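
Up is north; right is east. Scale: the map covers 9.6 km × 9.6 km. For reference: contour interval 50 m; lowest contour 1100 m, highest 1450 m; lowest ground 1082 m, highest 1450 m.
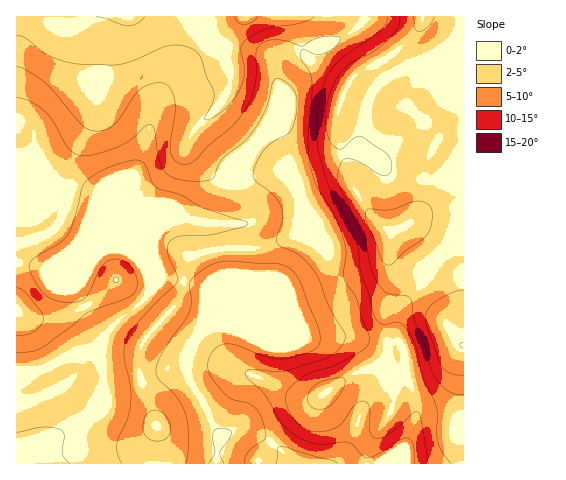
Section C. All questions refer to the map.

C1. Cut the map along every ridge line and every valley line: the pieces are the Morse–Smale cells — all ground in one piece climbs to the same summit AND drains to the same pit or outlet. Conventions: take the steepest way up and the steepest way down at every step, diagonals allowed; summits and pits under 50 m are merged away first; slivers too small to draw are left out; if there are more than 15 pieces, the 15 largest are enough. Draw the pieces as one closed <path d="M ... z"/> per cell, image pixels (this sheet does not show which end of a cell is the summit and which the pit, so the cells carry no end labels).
<path d="M364 16l-347 0-1 171 54 1 25 6 23 51 5 5 10 5 13 17 2-20 7-16 5-6 22-12 22 4 4-1 5-7 13-40 3-2 13 4 3-9 14-23 16-36 3-17 0-7-4-14 1-8 6-6 10-5 11-3 20-2 24-10 18-15z"/><path d="M428 60l-14 3-26 14-12 8-10 19-6 37-14 13-33 10-14 1-7-4-14-32-11 6-15 18-11 25 8 25 0 17-4 4-38-2 4 8 2 18 2 1 42-1 44-14 20 12 13 2 15-2 35-15 7 0-2 33 4 12 0 9-7 24 0 21 2 13 11 0-1-25 4-12 18-20 9-22 25-23 10-4 0-175z"/><path d="M224 328l-10 0-15 8-8 13-3 15 3 19 12 17 15 32-1 32 150-1 0-9 4-12 19-29 4-13-2-18-5-10-7-7 7-11-1-11-18-1-15-5-37 2-9-1-14-6-50 0z"/><path d="M391 231l-7 0-35 15-15 2-13-2-20-12-4 0-33 13-49 2 5 27-17 40-5 19 16-7 10 0 19 4 50 0 14 6 9 1 37-2 15 5 18 1 0-34 7-24 0-9-4-12z"/><path d="M463 16l-98 0-1 5-7 7-21 12-18 8-20 1-17 7-7 8 1 12 3 8-3 24-15 33 18-12 14 32 7 4 19-2 30-11 12-11 7-40 14-20 40-21 43 1z"/><path d="M463 238l-4 0-5 3-25 23-9 22-14 15-7 12-1 24 2 5-13 1 0 11-7 10 7 8 6 13 0 21-3 7-19 29-4 12 1 10 96-1z"/><path d="M70 188l-54 0 1 183 22 0 35-18 18-5 6 0 3 4 1-3 2-14-19-27-9-21 25-34 7-4 13 0-7-10-16-42-6-4z"/><path d="M171 278l-9 0-28 31-15 10-14 17-4 14 3 34-10 22-14 17-47 26-5 6-3 9 128-1 3-39-14-39-4-30 3-9 6-10 29-31 3-7 5-15z"/><path d="M187 282l-4 2-7 21-34 38-4 12 4 30 14 39-3 27 0 13 64-1 2-17-1-14-15-32-12-17-3-14 1-13 13-31 3-37z"/><path d="M188 218l-9 1-21 12-11 25-1 16-13-17-8-5-10-2-14 5-23 30-2 7 28 48 8-11 22-18 28-31 21 4 5-19 4-8 22-5-5-26z"/><path d="M98 348l-24 5-35 18-23 0 1 93 7 0 4-9 10-10 42-22 14-17 10-22-2-26z"/><path d="M214 250l-22 5-8 23 1 4 20 6-2 28 17-40z"/>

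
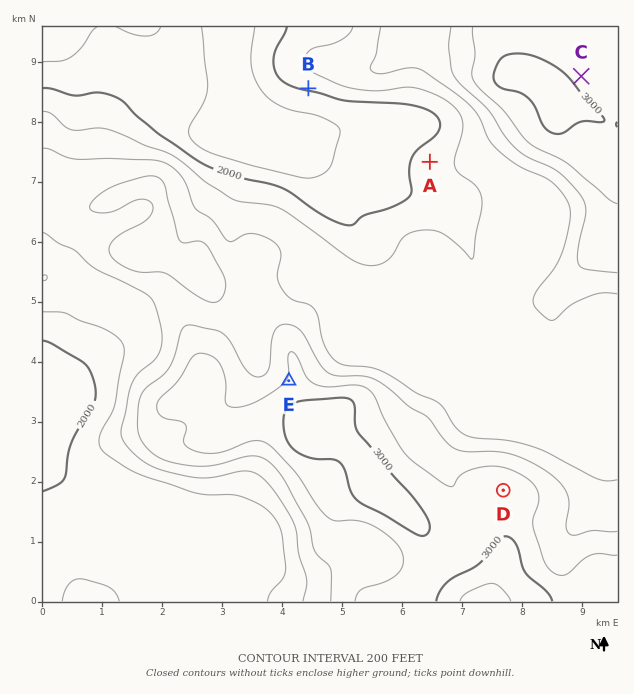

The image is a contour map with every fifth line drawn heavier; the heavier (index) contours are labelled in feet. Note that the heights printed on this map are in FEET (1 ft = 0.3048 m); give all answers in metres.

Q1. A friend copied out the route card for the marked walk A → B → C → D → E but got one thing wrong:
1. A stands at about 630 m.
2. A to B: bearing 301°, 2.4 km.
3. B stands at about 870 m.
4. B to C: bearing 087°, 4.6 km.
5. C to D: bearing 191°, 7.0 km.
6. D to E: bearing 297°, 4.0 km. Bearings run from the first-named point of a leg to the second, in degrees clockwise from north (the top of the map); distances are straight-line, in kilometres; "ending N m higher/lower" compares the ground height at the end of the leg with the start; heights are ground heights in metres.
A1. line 3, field height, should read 620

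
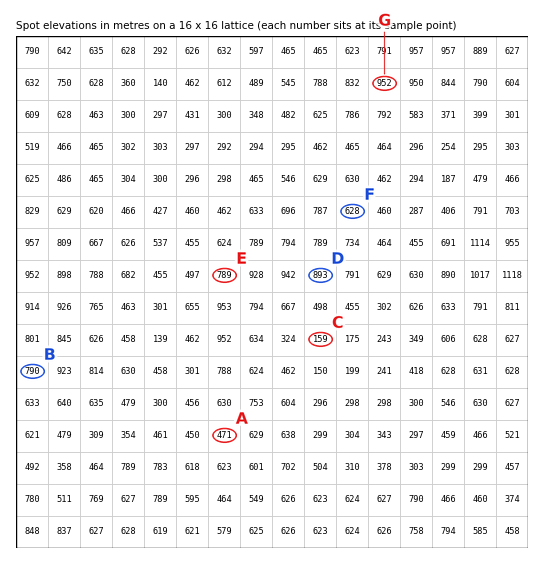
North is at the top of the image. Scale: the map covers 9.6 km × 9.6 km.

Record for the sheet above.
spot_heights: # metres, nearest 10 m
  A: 470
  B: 790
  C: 160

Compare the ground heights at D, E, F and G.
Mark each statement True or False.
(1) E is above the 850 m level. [False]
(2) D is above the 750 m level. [True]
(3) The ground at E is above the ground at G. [False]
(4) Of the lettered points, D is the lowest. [False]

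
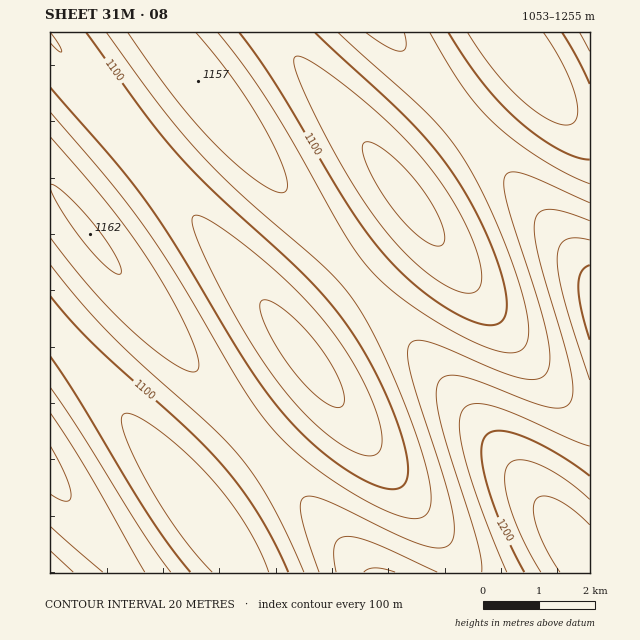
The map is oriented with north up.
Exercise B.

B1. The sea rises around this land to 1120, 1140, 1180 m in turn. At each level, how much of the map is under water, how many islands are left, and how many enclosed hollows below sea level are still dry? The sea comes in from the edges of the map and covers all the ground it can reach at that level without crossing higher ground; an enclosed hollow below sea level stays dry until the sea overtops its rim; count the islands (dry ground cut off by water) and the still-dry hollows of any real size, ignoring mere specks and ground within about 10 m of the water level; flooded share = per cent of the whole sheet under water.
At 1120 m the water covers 52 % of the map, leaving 0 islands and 0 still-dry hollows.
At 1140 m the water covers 73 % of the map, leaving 0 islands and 0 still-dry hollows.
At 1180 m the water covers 93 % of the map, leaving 0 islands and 0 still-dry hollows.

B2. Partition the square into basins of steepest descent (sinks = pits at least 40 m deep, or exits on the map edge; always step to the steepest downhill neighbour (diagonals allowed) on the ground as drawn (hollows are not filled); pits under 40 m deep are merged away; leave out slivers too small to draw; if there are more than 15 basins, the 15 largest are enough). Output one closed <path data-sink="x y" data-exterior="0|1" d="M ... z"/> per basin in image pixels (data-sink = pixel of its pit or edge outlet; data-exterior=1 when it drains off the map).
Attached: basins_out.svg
<path data-sink="305 357" data-exterior="0" d="M162 32l-112 1 0 153 8 7 156 200 153 180 223 0 0-7-4-2-79-106-217-259-124-158z"/><path data-sink="407 197" data-exterior="0" d="M390 32l-227 0-1 2 147 187 176 209 105 136 0-291z"/><path data-sink="207 520" data-exterior="0" d="M50 187l0 288 71 90 2 6 2 2 241 0-164-195-144-185z"/><path data-sink="514 44" data-exterior="0" d="M590 32l-200 1 200 241z"/><path data-sink="50 572" data-exterior="1" d="M50 476l0 96 74 1-3-8z"/>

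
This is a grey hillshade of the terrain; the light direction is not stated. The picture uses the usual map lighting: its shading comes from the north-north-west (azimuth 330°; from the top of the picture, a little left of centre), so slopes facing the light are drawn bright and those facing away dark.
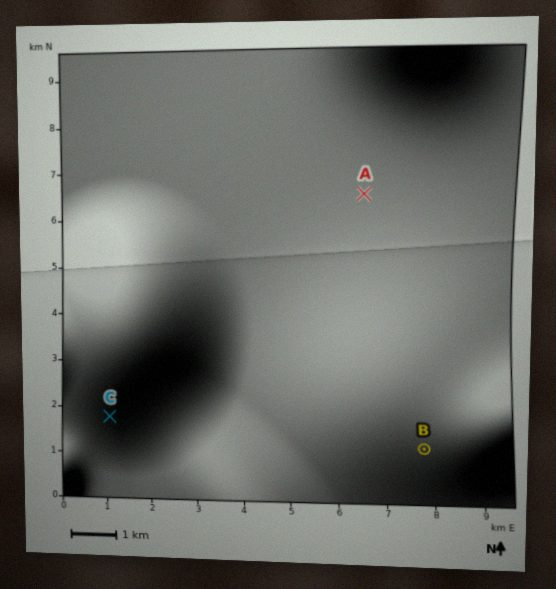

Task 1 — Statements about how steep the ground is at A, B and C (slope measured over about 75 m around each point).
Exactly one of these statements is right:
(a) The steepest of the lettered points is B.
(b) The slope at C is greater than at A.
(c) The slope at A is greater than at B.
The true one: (b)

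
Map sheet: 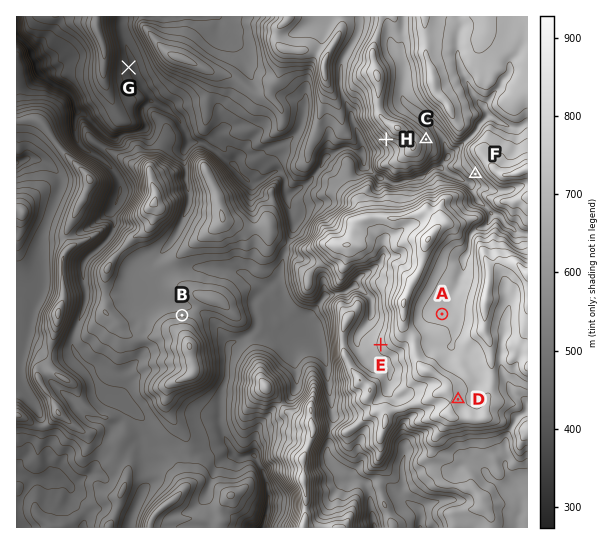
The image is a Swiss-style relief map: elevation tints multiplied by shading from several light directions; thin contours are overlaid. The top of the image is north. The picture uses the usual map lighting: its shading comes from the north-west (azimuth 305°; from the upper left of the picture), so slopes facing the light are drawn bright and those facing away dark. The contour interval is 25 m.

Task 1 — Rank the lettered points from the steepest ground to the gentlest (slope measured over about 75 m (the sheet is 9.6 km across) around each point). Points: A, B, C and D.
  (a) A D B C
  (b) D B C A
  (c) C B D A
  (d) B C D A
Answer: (c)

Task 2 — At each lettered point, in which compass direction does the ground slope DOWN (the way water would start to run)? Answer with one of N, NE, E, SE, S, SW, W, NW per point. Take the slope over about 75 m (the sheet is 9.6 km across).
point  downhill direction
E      W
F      SW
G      E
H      SW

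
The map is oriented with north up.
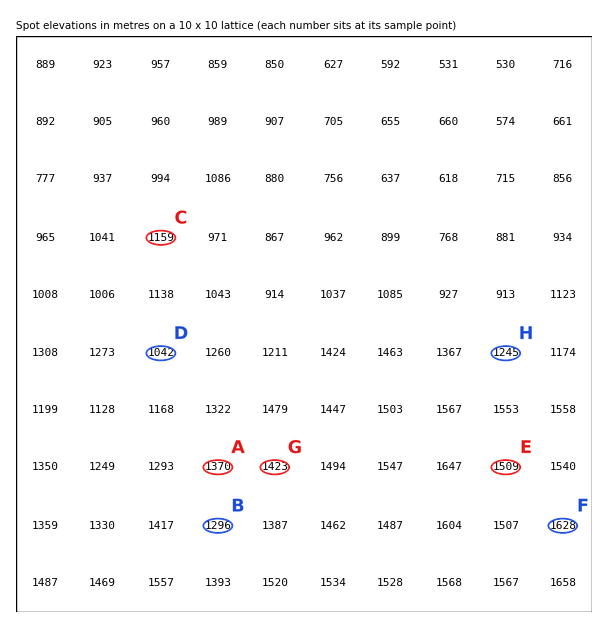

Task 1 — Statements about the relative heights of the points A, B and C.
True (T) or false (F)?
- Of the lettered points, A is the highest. T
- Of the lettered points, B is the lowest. F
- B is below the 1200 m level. F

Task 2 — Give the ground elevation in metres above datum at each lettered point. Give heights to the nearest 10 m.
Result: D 1040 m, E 1510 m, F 1630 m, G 1420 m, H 1250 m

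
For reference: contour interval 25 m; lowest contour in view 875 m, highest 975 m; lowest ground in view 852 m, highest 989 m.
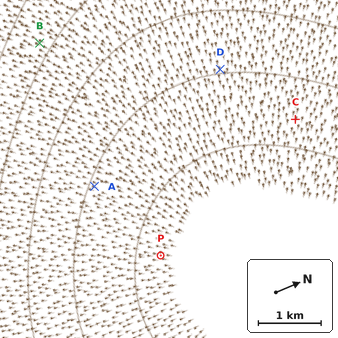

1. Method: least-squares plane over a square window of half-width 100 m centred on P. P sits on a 1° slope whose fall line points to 32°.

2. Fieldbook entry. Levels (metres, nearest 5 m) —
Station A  895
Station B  955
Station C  885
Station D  900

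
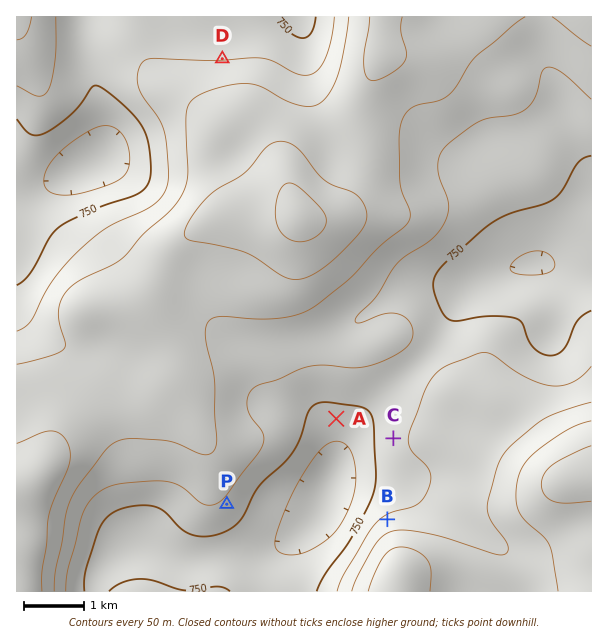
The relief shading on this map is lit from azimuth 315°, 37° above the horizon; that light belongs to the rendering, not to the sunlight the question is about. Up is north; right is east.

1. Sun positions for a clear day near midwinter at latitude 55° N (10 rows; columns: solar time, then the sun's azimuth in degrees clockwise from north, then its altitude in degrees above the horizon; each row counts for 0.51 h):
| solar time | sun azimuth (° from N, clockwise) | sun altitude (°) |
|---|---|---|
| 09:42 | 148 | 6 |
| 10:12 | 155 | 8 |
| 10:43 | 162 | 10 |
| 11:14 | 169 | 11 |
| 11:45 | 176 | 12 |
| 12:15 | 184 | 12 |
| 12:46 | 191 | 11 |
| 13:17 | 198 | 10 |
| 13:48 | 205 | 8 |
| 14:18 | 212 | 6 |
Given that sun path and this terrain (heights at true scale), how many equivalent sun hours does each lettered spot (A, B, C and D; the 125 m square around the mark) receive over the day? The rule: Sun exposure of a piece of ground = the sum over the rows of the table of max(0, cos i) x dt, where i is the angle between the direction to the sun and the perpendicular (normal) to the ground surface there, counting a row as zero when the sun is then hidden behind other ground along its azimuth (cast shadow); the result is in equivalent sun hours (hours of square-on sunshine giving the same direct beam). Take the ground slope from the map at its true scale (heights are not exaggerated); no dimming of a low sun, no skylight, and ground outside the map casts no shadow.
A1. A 1.2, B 0.2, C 0.8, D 0.4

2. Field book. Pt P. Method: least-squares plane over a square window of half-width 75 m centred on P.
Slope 6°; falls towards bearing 132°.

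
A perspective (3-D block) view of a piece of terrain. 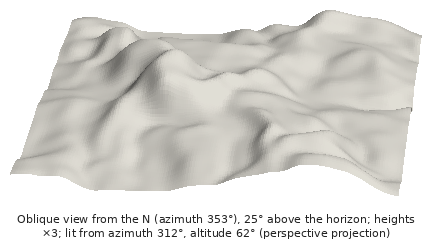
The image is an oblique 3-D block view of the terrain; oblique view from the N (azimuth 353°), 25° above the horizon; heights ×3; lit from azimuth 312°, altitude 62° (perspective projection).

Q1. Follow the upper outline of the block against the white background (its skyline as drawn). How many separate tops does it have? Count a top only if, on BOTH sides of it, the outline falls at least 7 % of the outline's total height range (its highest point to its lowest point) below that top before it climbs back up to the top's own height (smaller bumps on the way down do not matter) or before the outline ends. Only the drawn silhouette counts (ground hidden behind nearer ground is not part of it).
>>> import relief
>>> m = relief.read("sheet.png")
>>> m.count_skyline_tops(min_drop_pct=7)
2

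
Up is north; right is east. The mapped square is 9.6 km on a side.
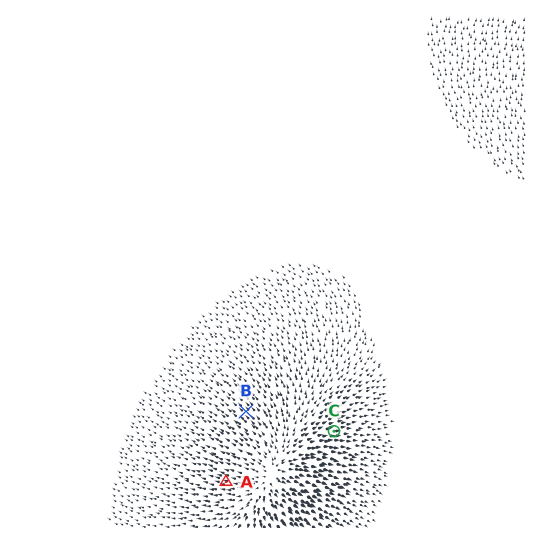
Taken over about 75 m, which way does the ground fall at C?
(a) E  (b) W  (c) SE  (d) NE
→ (a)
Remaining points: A W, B NW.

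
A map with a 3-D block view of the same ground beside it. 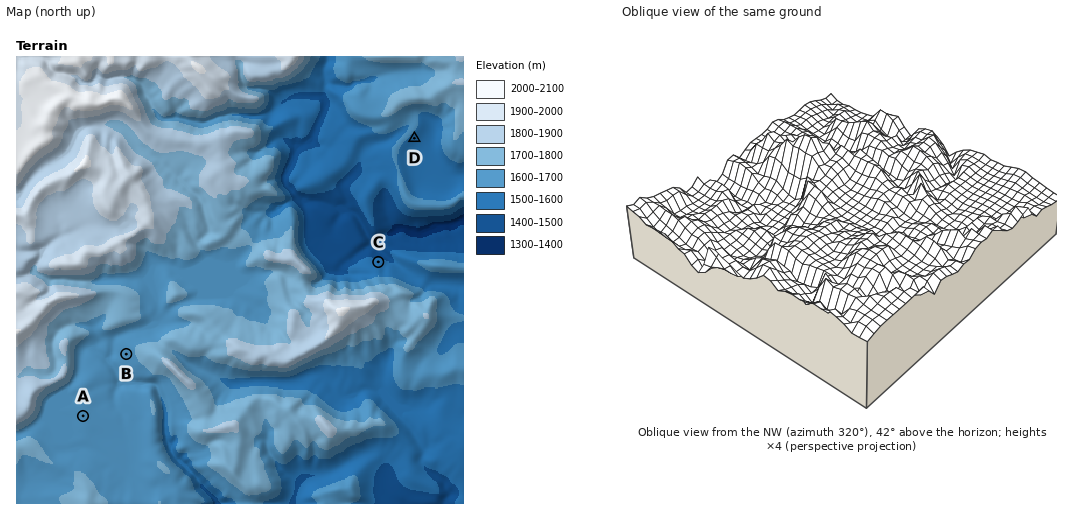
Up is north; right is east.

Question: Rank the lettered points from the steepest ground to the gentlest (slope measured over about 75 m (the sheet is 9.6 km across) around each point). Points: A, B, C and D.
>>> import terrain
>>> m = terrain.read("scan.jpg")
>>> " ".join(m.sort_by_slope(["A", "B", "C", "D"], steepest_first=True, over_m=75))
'C D B A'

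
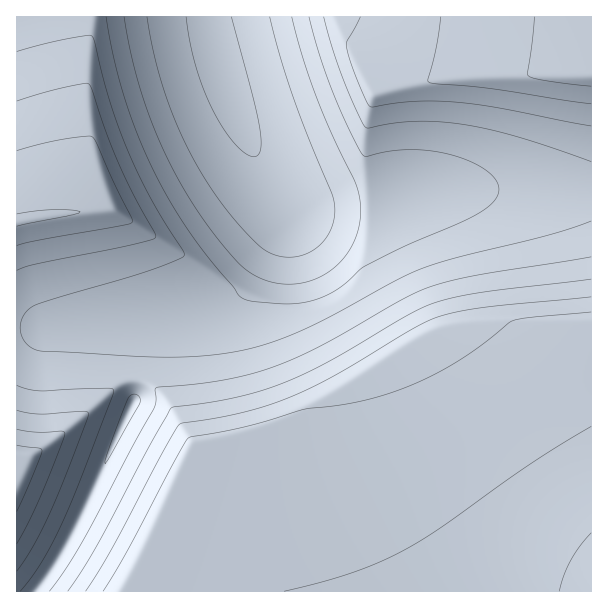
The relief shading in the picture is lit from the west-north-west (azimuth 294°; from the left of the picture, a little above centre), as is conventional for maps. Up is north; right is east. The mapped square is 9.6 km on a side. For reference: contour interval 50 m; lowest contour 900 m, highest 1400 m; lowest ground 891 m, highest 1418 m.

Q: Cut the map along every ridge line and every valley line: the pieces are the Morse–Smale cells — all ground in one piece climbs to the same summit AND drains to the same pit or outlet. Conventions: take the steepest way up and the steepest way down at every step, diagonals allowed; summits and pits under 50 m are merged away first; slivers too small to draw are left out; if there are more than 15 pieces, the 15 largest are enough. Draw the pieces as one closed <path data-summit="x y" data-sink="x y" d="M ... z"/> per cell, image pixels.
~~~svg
<path data-summit="591 591" data-sink="218 57" d="M537 190l-97 0-32 4-40 14-39 2-35-2-15-14 4 12 0 13-3 8-43 65-31 12-54 12-8 4-4 6-6 24 0 51-64 138-20 33-14 19 555 1 1-400z"/><path data-summit="17 222" data-sink="218 57" d="M209 16l-193 1 1 311 24 0 124-15 41-9 22-8 12-6 31-48 12-23 0-13-35-65-16-39-14-40z"/><path data-summit="591 72" data-sink="218 57" d="M591 16l-381 0 0 8 8 38 14 40 16 39 22 39 8 14 16 14 35 2 39-2 28-10 44-8 151 2z"/><path data-summit="17 483" data-sink="218 57" d="M155 314l-77 8-37 6-25 1 1 263 18 0 2-2 25-38 23-43 36-83 13-25 2-62 8-18z"/>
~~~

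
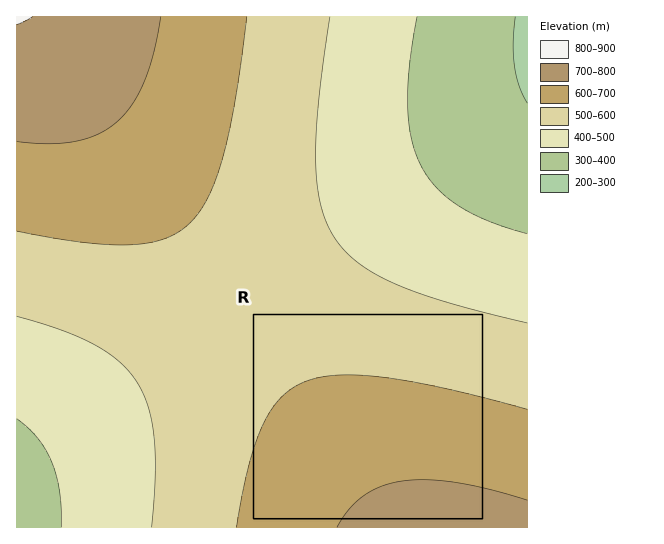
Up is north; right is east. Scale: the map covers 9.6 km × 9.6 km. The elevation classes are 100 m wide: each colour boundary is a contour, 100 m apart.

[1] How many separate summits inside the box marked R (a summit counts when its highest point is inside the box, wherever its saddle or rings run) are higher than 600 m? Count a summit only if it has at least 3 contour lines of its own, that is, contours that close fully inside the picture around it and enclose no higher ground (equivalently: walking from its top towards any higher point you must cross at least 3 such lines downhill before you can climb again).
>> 0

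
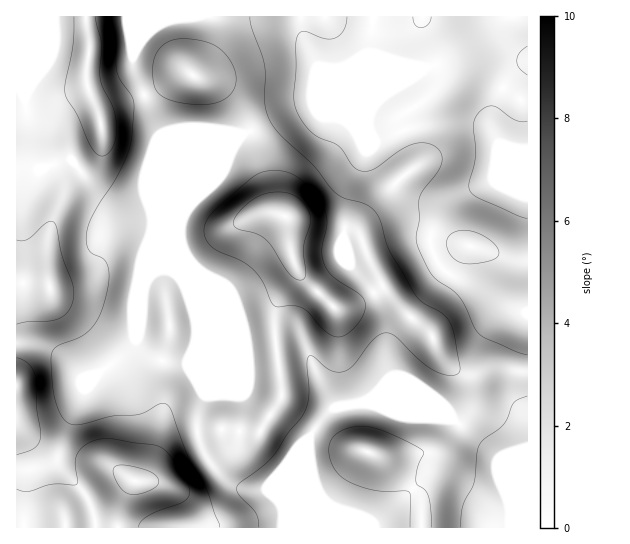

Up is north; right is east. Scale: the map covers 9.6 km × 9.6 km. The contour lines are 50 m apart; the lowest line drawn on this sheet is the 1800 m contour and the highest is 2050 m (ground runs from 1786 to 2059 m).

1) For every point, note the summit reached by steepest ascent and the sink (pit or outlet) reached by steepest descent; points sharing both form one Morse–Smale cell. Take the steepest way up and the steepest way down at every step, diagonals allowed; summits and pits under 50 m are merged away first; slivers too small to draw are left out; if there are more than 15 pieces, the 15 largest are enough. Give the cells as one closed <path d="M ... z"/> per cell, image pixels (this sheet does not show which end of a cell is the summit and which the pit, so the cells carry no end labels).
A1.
<path d="M427 67l-22 0-8 2-82 35-26 8-32 17-14 4-14 21-34 35-4 6-10 24-1 19 5 17 0 30 11 33 0 23-4 9 0 13 13 34-8 20 0 17 4 13 8 15 18 19 10 6 18 4 11-2 22-26 9-14 12-11 14-20 14-11 14-3 22 0 34 13 46 2-30-30-31-14-4-10 0-15 7-13 21-24 29-40-13-22-1-16 13-26 17-15-19 5-17 0-20-10-16-15-17-23 3-13-6-11 0-10 6-11 12-13 26-14z"/><path d="M71 160l-10 1-22 8-23 0 0 358 297 1 0-46-4-43-12 10-29 38-10 4-13-2-18-8-18-19-10-23-2-22 8-20-13-34 0-13 4-9 0-23-11-33 0-30-5-17 0-12 12-33 23-24-70 28-16 4-19 0-8-4-9-8z"/><path d="M527 16l-226 1 0 12 4 13 14 25 109 0-41 26-15 17-3 7 0 10 6 11-3 13 23 29 10 9 12 7 8 3 17 0 22-6-9 4-11 12-13 26 1 16 13 22-29 40-24 28-4 9 0 15 6 12 19 7 16 9 28 30 24 17 17 17 30-10z"/><path d="M175 16l-158 0-1 151 23 2 22-8 10-1 31 37 8 4 19 0 16-4 61-25 8-4 13-12 16-21-1-2-16-2-48 0-16 2-11-20-15-36-3-8 0-15 4-8 16-18z"/><path d="M373 404l-22 0-20 5-22 28 0 18 4 27 1 46 214-1-1-79-29 9-17-17-27-20-47-3z"/><path d="M301 16l-124 0-24 12-13 14-7 12 0 15 27 62 6 2 12-2 48 0 20 2 43-21 26-8 89-37-85 0-14-25-4-13z"/>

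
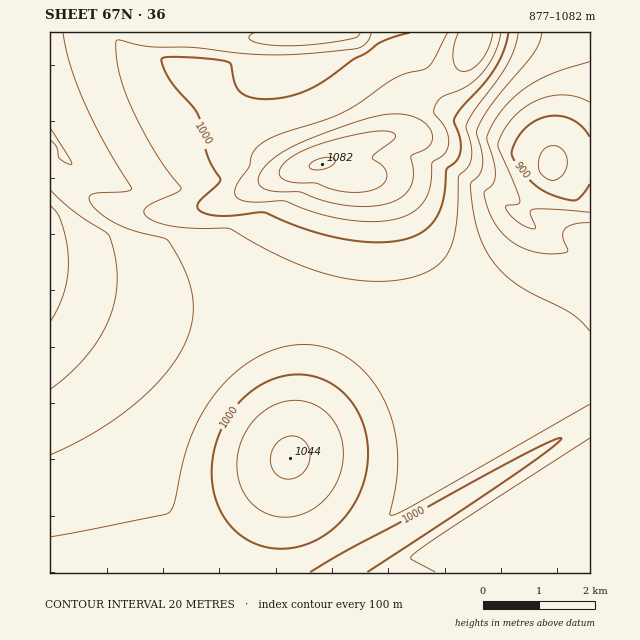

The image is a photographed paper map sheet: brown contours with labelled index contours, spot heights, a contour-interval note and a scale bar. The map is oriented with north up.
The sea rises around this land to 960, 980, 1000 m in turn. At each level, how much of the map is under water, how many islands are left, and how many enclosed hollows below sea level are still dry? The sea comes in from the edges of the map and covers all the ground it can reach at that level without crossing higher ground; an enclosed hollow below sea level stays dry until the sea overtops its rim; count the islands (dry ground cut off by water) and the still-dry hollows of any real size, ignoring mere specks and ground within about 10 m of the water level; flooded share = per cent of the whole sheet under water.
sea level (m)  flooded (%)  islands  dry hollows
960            21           0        0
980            56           0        0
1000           76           1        0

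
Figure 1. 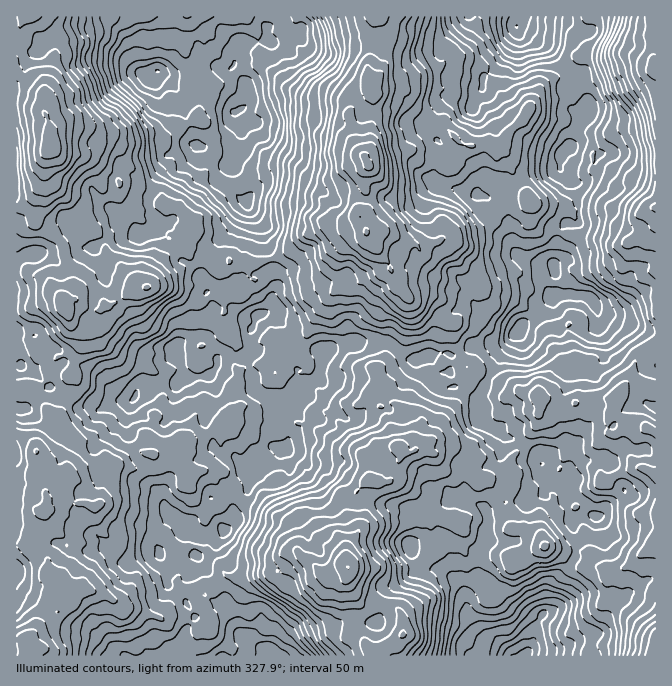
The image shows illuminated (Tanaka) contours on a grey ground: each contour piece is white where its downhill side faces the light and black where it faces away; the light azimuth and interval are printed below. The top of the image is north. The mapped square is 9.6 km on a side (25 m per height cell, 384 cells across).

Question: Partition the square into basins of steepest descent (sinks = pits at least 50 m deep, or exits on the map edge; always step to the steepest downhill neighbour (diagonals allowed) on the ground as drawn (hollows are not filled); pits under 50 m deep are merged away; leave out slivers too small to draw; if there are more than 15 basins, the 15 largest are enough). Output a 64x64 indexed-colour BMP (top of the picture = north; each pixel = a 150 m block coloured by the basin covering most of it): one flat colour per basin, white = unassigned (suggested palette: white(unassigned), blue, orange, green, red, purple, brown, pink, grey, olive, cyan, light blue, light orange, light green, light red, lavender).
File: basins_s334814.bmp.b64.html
<image width="64" height="64" href="data:image/bmp;base64,Qk12CAAAAAAAAHYAAAAoAAAAQAAAAEAAAAABAAQAAAAAAAAIAAATCwAAEwsAABAAAAAAAAAA////ALR3HwAOf/8ALKAsACgn1gC9Z5QAS1aMAMJ34wB/f38AIr28AM++FwDox64AeLv/AIrfmACWmP8A1bDFABZmZmZmZmZmZmZmZmZmZmZmZkREREREREREREREREREFmZmZmZmZmZmZmZmZmZmZmZhEURERERERERERERERET/ZmZmZmZmZmZmZmZmZmZmZhERFEREREREREREREREQf/2ZmZmZmZmZmZmZmZmZmZmEREUREREREREREREREQR//9mZmZmMzZmZmZmZmZmZmYREUREREREREREREREQRH///ZmZjMzM2ZmZmZmZmZmZkREREREREREREREREQREf//9mYzMzMzNmZmZmZmZmZmRERERERERERERERERBER//8REzMzMzO7u2ZmZmZmZmREREREREREREREREREERH/8RETMzMzMzu7u7u7ZmZVZEREREREREREREREREQREf/xEREzMzMzu7u7u7u2ZVVRERERFEREREREREREqqoR/xERERMzMzO7u7u7u7tVVVERERERRERERERERKqqqqEREREREzMzO7u7u7u7u1VVVREREREUREREREqqqqqqqhEREREbszO7u7u7u7u7VVVVERERERFERERKqqqqqqqqEREREbu7u7u7u7u7u7VVVVUREREREURESqqqqqqqqqoRERERu7u7u7u7u7tVVVVVVRERERERREQaqqqqqqqqERERERG7u7u7uzO7tVVVVVVVERERERFERBqqqqqqqqERERERERu7u7u7MzNVVVVVVVUREREREUREGqqqqqqqERERERERG7u7u7MzNVVVVVVVVVERERERREEaqqqqqqEREREREzEbu7u7szNVVVVVVVVVURERERERERqqqqqqoRERERETMzM7u7szNVVVVVVVVVVREREREREREaqqqqqhEREREREzMzMzOzMzVVVVVVVVVVURERERERERqqqqqqERER4RETMzMzMzMzM1VVVVVVVVVVUREREREREaqqqqqhER7uETMzMzMzMzMzVVVVVVVVVVURERERERERGqqqqhERHu7hMzMzMzMzMzNlVVVVVVVVVREREREREREaqqqqEREe7uMzMzMzMzMzMzVVVVVVVVVVERERERERERoRqqqhER7u7jMzMzMzMzMzNVVVVVVVVVEREREREREREREXeqERHu7u4zMzMzMzMzM1VVVVVVVVURERERERER3RERF3dxEe7u7jMzMzMzMzMzVVVVVVVVVREREREREd3d0REXd3ER7u7hMzMzMzMzMzNVVTNVVVVVERERERHd3d3dERd3dxHu7hEzMzMzMzMzM8zDMzVVVTMxEREREd3d3d13d3d3Ee7u4TMzMzMzMzMzzMwzVVVTMzYRERER3d3d3Xd3d3d37u7uEzMzMzMzMzPMzDM1VVMzNmERER3d3d3Xd3d3d3fu7u4RMzMzMzMzPMzMzMVVUzM2YRERHd3d3dd3d3d3d+7u4RETMzMzMzM8zMzMzFUzMzNhER3d3d3dd3d3d3d37u7hERMzMzMzMzzMzMzMVTMzM2ER3d3d3dd3d3d3d3cRHhERETMzMzMzPMzMzMzDMzMzMd3d3d3dd3d3d3d3dxERERERETMzMzM8zMzMzMwzMzM93d3d13d3d3d3d3d3ERERERERETMzMzzMzMzMzMEzM93dERF3d3d3d3d3d3cRERERERERETMzPMzMzMzMEREzERERF3d3d3d3d3d3dxEREREREREREzMiIizMzMwRERERERF3d3d3d3d3d3d3ERERERERERETIiIiIizMzMEREREREXd3d3d3d3d3d3cRERERERERERIiIiIiIszMzBEREREXd3d3d3d3d3EXdxEREREREREREiIiIiIiIszMwREREREXd3d3dxEREREXERERERERERESIiIiIiIiIiLBEREREREXd3cRERERERERERERERERERIiIiIiIiIiIiERERERERF3dxEREREZkRERERERIiIiIiIiIiIiIiIiIRERERERERd5mZmZmZmZEREREREiIiIiIiIiIiIiIiIhERERERERERmZmZmZmZkRERERESIiIiIiIiIiIiIiIiERERERERERmZmZmZmZERERERESIiIiIiIiIiIiIiIiIRERERERERGZmZmZmRERERERESIiIiIiIiIiIiIiIiIhERERERERGZmZmZkREREREYgiIiIiIiIiIiIiIiIiIhEREREREREZmZmZmRERERERiIgiiCIiIiIiIiIiIiIiERERERERERmZmZmZkRERERiIiIiIiIgiIiIiIiIiIiIRERERERERGZmZmZmZERERGIiIiIiIiIgiIiIiIiIiIhERERERERERGZmZmZmZmREYiIiIiIiIiCIiIiIiIiIhEREREREREREZmZmZmZmZERiIiIiIiIiIgiIiIiIiIiIRERERERERERGZmZmZmZkRGIiIiIiIiIiCIiIiIiIiIiEREREREREREZmZmZmZmREYiIiIiIiIiIIiIiIiIiIiIRERERERERERGZmZmZmZERiIiIiIiIiIIiIiIiIiIiIhERERERERERERmZmZmZkREYiIiIiIiIIiIiIiIiIiIiEREREREREREREZmZmZkRERiIiIiIiIgiIiIiIiIiIiIhERERERERERERERERERERGIiIiIiIgiIiIiIiIiIiIiEREREREREREREREREREREYiIiIiIiCIiIiIiIiIiIiIREREREREREREREREREREYiIiIiIiIIiIiIiIiIiIiIhERERERERERERERERER"/>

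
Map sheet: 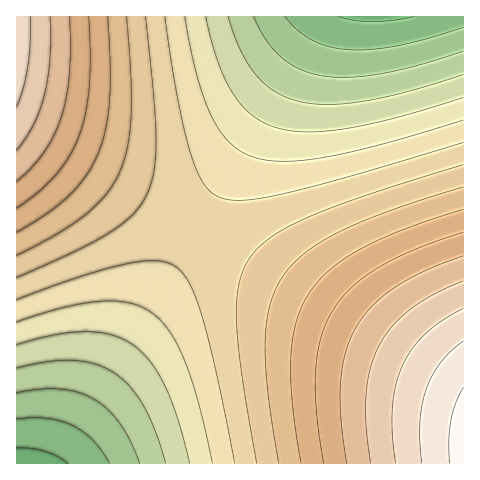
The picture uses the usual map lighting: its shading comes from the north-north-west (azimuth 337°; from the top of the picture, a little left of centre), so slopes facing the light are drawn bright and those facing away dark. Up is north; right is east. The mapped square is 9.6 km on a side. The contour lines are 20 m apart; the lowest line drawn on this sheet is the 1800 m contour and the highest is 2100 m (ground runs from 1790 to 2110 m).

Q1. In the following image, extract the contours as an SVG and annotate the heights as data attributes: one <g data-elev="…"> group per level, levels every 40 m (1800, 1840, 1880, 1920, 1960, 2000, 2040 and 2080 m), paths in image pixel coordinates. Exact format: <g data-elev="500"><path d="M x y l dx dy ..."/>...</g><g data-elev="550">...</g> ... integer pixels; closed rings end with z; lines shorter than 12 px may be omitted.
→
<g data-elev="1800"><path d="M17 448l15 0 13 3 12 5 11 7"/><path d="M414 17l-22 3-20 2-17-2-16-3"/></g><g data-elev="1840"><path d="M17 393l23-4 20 0 17 3 17 7 14 10 11 14 11 18 10 22"/><path d="M463 51l-45 14-37 9-32 3-27-1-22-7-19-12-15-17-12-23"/></g><g data-elev="1880"><path d="M17 345l37-10 31-3 26 3 21 9 18 17 15 24 13 34 12 44"/><path d="M463 97l-66 20-51 12-40 3-16-1-14-4-13-5-12-7-9-10-10-12-15-33-11-43"/></g><g data-elev="1920"><path d="M17 300l63-23 47-13 18-3 13 0 10 2 8 4 7 7 7 10 12 32 15 60 18 87"/><path d="M463 142l-110 34-70 18-40 6-13 0-10-3-9-5-8-9-6-12-7-18-13-57-12-79"/></g><g data-elev="1960"><path d="M17 255l41-21 27-19 21-20 13-22 8-26 4-31 0-41-4-58"/><path d="M463 187l-73 24-50 21-19 10-16 11-13 12-9 12-8 14-5 15-4 17-1 20 3 50 11 70"/></g><g data-elev="2000"><path d="M463 232l-47 17-37 18-27 20-11 12-8 12-12 26-5 34 1 41 7 51"/><path d="M17 208l22-16 17-18 14-19 9-19 6-23 4-26 1-32-1-38"/></g><g data-elev="2040"><path d="M463 281l-29 13-24 16-18 17-14 20-8 22-4 27 0 31 5 36"/><path d="M17 150l17-26 10-29 6-35 0-43"/></g><g data-elev="2080"><path d="M463 341l-12 10-11 12-8 13-6 14-4 15-2 18 2 40"/></g>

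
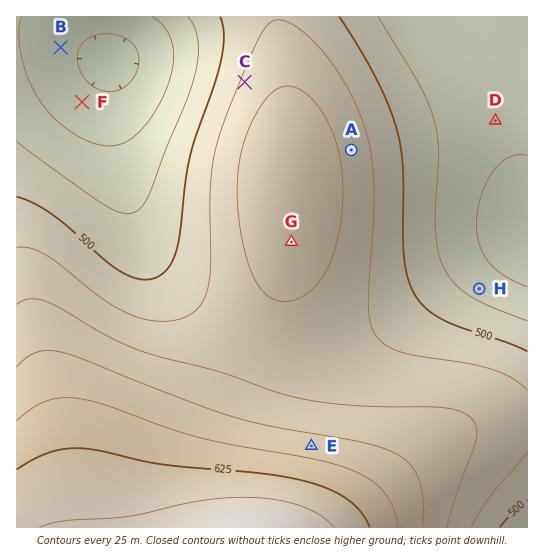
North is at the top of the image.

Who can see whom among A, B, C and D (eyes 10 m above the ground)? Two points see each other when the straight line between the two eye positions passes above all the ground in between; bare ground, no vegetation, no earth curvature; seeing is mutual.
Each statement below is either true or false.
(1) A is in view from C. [false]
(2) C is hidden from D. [true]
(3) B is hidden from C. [false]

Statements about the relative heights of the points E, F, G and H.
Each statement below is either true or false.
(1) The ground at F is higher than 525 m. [false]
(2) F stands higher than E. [false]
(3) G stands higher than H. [true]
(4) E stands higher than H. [true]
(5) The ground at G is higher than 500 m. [true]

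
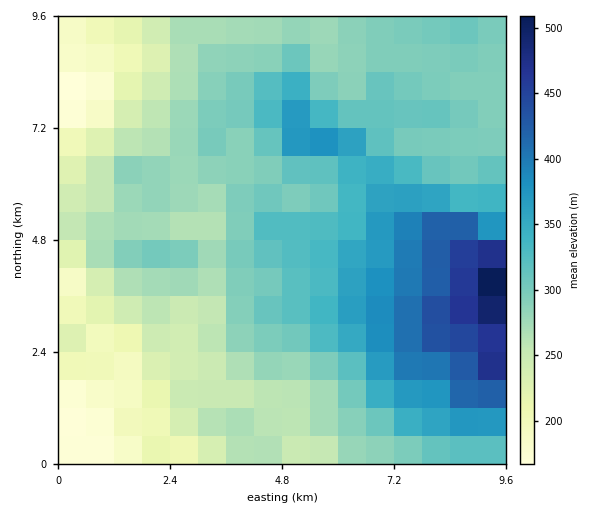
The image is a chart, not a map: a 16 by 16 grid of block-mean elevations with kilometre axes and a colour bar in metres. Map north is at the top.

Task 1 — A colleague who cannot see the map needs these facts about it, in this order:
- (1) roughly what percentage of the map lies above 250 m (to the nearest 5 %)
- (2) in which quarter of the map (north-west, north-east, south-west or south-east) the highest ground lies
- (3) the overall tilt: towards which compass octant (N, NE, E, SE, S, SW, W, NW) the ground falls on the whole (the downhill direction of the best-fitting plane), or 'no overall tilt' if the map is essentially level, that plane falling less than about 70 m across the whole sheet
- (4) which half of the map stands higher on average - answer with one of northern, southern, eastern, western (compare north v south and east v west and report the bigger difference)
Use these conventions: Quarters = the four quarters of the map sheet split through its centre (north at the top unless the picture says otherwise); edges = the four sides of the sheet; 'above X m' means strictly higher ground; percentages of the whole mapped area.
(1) About 80 % of the map lies above 250 m.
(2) Look to the south-east quarter for the highest ground.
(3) On the whole the ground falls towards the west.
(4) On average the eastern half of the map is the higher ground.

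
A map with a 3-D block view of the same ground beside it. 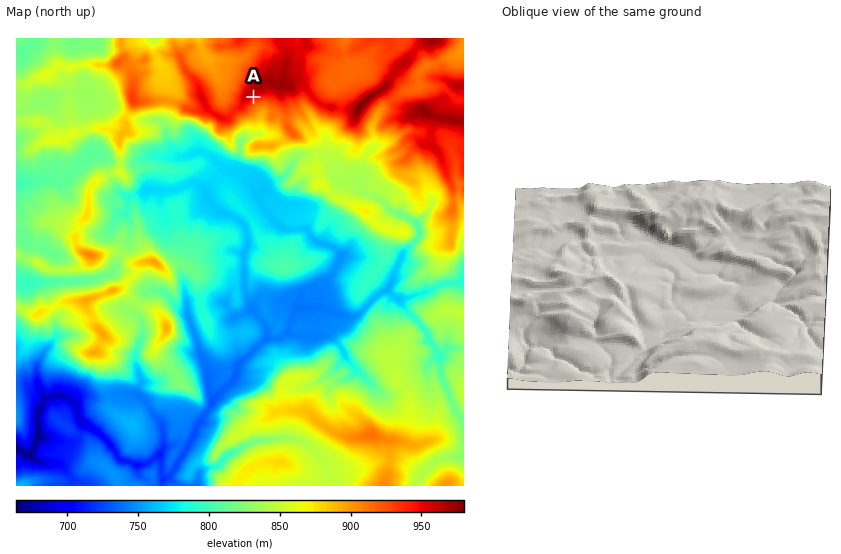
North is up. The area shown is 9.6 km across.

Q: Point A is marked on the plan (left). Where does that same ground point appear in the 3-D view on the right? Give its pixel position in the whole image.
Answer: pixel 682 205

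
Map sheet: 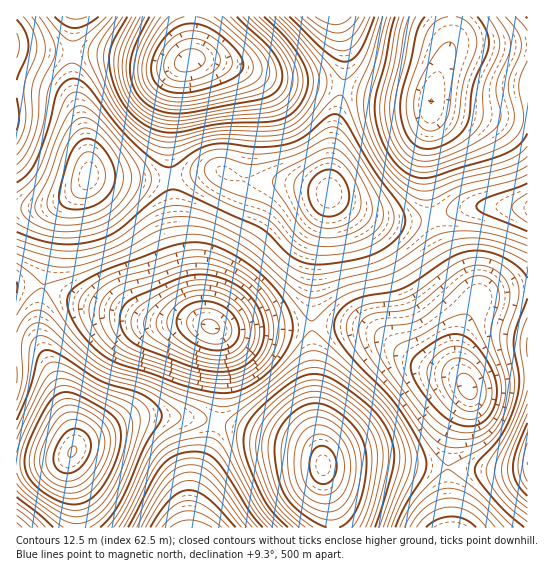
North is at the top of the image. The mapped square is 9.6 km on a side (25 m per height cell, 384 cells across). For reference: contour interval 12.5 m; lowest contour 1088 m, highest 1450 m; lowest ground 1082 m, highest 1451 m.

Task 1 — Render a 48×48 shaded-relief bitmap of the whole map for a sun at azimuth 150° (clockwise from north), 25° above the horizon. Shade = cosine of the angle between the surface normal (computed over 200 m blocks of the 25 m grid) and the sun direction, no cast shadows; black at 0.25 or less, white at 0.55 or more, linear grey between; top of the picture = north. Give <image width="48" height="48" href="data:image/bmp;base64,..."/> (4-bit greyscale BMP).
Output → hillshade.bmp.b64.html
<image width="48" height="48" href="data:image/bmp;base64,Qk32BAAAAAAAAHYAAAAoAAAAMAAAADAAAAABAAQAAAAAAIAEAAATCwAAEwsAABAAAAAAAAAAAAAAABEREQAiIiIAMzMzAERERABVVVUAZmZmAHd3dwCIiIgAmZmZAKqqqgC7u7sAzMzMAN3d3QDu7u4A////AKu7zN7v/+7cu6qZqqu7vM3e7u3Mu6qqq7u7zd7v/+7cu6qZmaq7vM3e7u3cu6qqq7u83d7u//7cuqmYiJmrvM3d7u3cu7qqqqu83e7u7/7cuqmYiIiavMzd3d3Mu6qZmpmrzd7u7u7cuqmIh3eJq8zM3dy7qpmIiHeJrN3u7u7ty6mId3d4mrvMzMu6mIdmZlVnmrzd7u7ty6mHd2Zniaq7u7qZh2VURERWeKvN3d7d3Kl3ZmZmeJmqqqmYdlQzMzNFZ4mrzN3cy6h2VVVWZ4iZmZmHZUMiIiM0VniJq7u7uphlVEVVZneIiYiHdlMiIiI0VWZ4maqZmYdlQzRFVmd3iIiIdlQyIiM0RVVmeIh3dmZUMzM0VWZneIiIh3VDMjM0RVVVVmZlVEQzIiI0RWZmd4iIiIdUQ0REVVVEREVEQzIiEiI0RWZneImZmZh2VWVVVWVUM0REMyIRESM0Vmd3iJmqqpmHZnZmZmZUREREQzIhEiNFZneIiaqquqmHd3d3d3dmVVVVVEMyIzRWd4iJmqq7u6mHdmZ3d3d3d3d2ZmVURFVniJmZqqu7uqmHZmZ3iIiZmZmIiId2VWZ4mZqqqqu7uph2ZWZ4iZmqqqqqqqmHd3eJqqu7u7u7qph2VWZ4mqqru8zMzLqpiIiaq7u7u7u7qph2ZXeJqru7zM3d3cy6mZmau8zMy7u7qpmHdoiZq8zMzN3u7dy7qpqrvMzMzMzLu6mYh5mavM3d3d3u7dzLqqqrvMzMzMzMy7qpmKqrvN3d3d3d3czLqqqrvMzMzMzMzMu6qru8zN3d3czd3My7qqqrvMzMzMzMzczLu7zMzd3d3MzMzMu7qpmrvMzMzMu8zNzMu7vMzd3d3MzMzLu7qpmqu8y7u7u7vMzMu6q7zN3d3My7u7u7qpmaq7u7uqqqq7u7qomavM3d3Mu7u7u6qpmZqruqqZiImZmZmXd4mrzN3Mu6q6qqqpmImaqpmId3d3iHd1VmeavMzLqqqqqpmZiIiZmZh3ZVVWZmZlVVaJqruqmZmZmZiId3eImYh2VERERVVURVZ4maqZiHeIiId3ZmZ4iIh2VDMzRERURFVniZiHdmVmd3ZlVVZniIh2VDMzRERUREVneIh2VEM0VVVEREVniJmHZURERFRUREVWd3dlQyESM0QzM0VniZmYdlVVVVVVVVVWd3ZUMhAAEiMzMzVomqqph2ZmZmZmZlVmd3ZUMhAAASIjMzRomru6mHdnd3d3ZmZneIdlQyEQESIzMzVom7y7qYd3eIiHZmZ3iZh2VDIiIiMzREVoq8zMuYd3eIh2ZmZ4iaqYdUQzM0RFVVZ5rM3cuph3d3d2ZmZ4mru6mHZVVVZmZneJvN3cyph2ZmZmZmeJq83cuph3d3iIiImavN3cu6h3ZmZmZniavN3t3LqZmZmZmZqrzN3MuqmHd3d3d4mrzd7u7cuqqqqqqqq8zd3cuqmYd3d4iJq83u7+7dy7qqu6qqu8zd3cy6qZiIiZmZq83u/+7dy7qqu7u7vM3e7dy6qZmJmQ=="/>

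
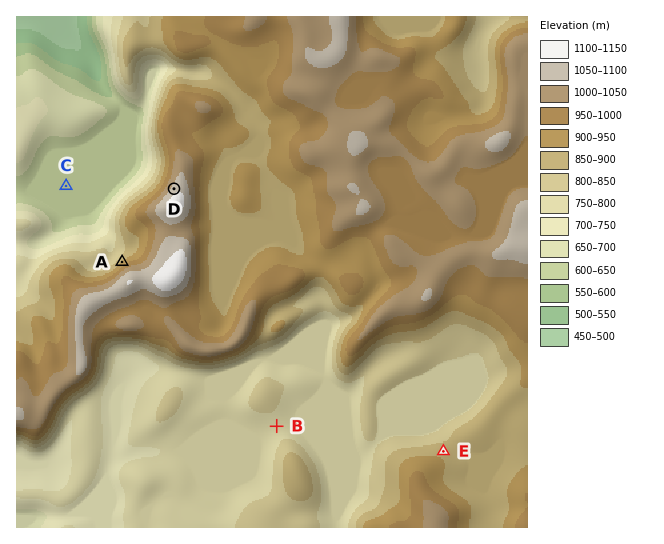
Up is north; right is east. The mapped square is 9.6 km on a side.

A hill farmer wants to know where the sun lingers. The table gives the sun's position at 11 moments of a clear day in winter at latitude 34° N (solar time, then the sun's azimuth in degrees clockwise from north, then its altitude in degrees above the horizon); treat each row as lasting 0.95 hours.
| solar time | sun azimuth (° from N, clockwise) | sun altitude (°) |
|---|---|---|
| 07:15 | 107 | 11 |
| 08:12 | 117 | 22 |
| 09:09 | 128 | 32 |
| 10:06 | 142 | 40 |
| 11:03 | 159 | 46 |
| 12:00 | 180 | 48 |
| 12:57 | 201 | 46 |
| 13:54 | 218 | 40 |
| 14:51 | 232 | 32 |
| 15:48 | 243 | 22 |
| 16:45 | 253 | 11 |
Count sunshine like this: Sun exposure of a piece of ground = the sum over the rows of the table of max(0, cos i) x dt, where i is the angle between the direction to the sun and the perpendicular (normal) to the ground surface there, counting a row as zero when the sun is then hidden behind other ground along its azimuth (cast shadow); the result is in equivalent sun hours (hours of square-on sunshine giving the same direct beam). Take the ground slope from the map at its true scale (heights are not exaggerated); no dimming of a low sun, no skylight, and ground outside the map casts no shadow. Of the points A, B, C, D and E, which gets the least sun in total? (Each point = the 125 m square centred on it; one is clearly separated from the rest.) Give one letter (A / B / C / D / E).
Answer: A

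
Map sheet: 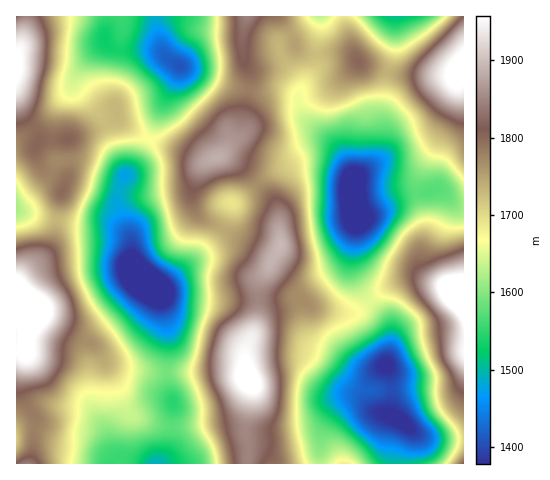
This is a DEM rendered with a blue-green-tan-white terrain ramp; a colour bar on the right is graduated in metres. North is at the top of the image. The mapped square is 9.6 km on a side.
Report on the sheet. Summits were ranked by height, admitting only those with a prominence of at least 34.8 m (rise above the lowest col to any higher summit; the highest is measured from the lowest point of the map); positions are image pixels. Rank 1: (250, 381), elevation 1980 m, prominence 314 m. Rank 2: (280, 245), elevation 1895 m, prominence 46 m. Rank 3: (217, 157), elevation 1886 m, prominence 119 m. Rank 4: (358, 62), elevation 1802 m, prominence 65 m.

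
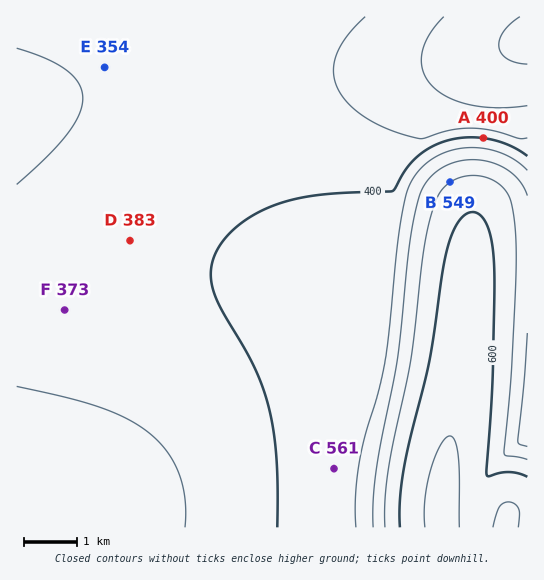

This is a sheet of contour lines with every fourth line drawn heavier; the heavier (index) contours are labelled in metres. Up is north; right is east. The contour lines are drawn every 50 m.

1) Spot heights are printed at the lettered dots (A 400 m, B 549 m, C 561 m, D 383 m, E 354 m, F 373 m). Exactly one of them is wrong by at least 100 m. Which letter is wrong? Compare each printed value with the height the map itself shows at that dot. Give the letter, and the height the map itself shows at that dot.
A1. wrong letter C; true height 436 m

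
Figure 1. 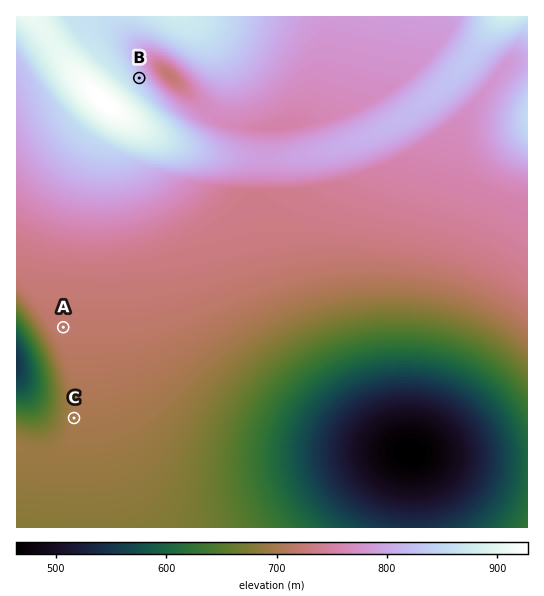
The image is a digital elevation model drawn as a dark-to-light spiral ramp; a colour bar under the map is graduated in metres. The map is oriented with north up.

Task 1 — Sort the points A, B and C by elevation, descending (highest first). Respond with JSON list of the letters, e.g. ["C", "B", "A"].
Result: ["B", "A", "C"]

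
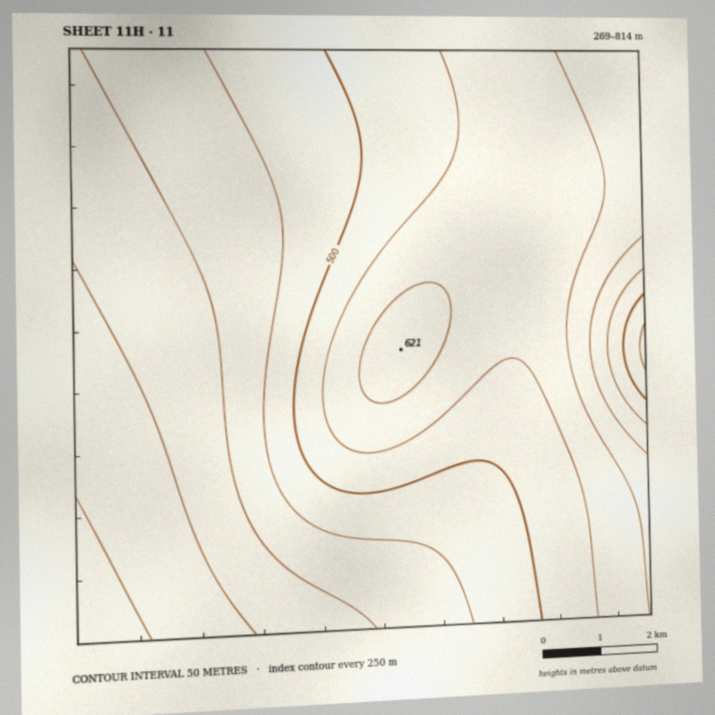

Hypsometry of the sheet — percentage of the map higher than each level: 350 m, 91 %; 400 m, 77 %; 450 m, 62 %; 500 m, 48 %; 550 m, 33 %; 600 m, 11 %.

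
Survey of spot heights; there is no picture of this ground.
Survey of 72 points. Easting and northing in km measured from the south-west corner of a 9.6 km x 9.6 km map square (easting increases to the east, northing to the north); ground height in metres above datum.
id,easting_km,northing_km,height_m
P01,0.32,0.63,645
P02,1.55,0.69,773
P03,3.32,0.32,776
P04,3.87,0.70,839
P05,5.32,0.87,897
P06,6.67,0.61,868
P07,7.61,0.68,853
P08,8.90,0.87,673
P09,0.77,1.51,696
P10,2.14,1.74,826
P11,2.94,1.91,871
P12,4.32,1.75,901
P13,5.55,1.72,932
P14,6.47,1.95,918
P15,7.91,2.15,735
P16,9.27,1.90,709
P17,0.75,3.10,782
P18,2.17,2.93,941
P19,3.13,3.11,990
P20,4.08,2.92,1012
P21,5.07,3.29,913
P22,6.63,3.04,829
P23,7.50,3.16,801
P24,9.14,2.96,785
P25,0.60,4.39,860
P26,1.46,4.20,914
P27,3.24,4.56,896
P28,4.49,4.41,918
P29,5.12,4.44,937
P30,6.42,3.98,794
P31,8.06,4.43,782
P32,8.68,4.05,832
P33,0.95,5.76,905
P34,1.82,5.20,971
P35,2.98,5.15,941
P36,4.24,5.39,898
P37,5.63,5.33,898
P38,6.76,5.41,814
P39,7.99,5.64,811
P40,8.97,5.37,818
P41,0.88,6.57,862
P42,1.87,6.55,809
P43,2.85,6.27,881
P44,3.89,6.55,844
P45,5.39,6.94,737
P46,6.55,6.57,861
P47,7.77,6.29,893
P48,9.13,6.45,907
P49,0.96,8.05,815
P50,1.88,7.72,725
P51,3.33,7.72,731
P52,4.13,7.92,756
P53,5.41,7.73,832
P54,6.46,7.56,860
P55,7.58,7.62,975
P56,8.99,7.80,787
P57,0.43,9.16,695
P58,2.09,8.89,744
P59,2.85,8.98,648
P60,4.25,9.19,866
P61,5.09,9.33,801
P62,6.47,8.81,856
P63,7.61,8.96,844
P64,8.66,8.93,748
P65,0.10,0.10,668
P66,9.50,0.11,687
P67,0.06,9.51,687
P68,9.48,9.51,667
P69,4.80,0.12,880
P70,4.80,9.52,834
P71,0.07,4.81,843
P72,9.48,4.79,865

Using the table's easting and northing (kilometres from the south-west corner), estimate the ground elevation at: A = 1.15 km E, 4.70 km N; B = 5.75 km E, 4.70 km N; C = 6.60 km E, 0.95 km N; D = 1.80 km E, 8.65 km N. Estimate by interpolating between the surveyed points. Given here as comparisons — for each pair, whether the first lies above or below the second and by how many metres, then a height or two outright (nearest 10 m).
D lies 150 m below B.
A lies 120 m above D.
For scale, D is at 770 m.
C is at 840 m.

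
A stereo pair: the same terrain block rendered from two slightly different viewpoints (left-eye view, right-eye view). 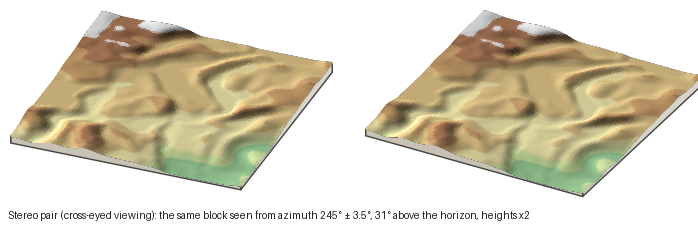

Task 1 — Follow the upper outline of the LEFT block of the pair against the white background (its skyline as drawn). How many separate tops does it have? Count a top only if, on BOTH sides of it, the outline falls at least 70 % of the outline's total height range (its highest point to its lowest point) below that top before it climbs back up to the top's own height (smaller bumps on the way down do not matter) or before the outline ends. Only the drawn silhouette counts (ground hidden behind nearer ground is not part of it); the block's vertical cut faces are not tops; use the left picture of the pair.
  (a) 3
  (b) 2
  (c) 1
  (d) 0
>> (d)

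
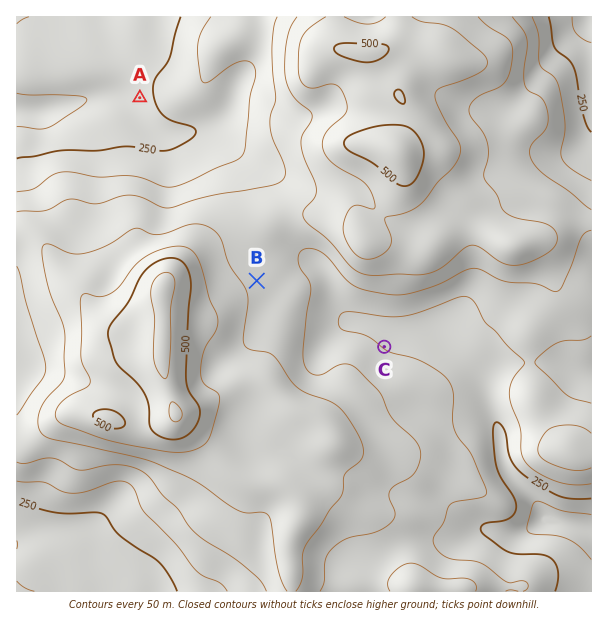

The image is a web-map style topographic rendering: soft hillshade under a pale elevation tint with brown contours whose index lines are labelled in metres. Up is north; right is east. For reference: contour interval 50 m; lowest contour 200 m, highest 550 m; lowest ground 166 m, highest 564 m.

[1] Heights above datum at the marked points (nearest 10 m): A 230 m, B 390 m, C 300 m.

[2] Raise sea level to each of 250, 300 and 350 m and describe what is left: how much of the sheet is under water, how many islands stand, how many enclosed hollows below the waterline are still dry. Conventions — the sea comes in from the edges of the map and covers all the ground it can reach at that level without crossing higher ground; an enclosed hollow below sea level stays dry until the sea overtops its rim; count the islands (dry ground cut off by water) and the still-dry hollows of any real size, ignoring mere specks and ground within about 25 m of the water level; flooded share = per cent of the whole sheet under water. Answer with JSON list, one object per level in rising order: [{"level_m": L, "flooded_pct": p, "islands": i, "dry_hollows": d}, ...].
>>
[{"level_m": 250, "flooded_pct": 12, "islands": 0, "dry_hollows": 0}, {"level_m": 300, "flooded_pct": 27, "islands": 0, "dry_hollows": 0}, {"level_m": 350, "flooded_pct": 46, "islands": 0, "dry_hollows": 0}]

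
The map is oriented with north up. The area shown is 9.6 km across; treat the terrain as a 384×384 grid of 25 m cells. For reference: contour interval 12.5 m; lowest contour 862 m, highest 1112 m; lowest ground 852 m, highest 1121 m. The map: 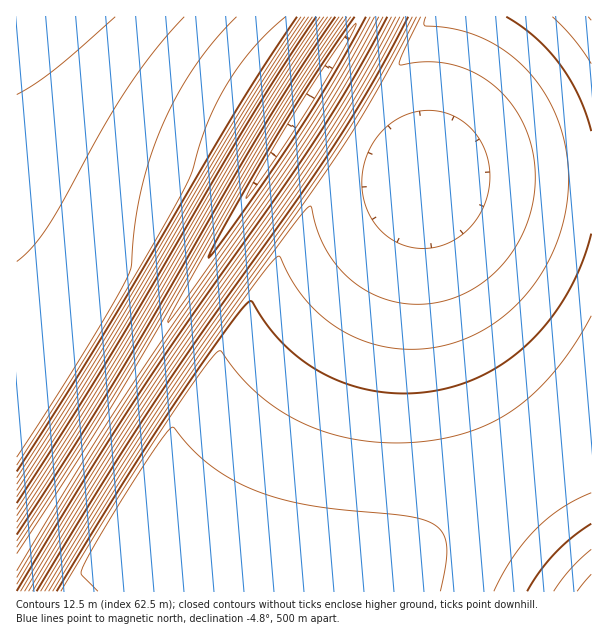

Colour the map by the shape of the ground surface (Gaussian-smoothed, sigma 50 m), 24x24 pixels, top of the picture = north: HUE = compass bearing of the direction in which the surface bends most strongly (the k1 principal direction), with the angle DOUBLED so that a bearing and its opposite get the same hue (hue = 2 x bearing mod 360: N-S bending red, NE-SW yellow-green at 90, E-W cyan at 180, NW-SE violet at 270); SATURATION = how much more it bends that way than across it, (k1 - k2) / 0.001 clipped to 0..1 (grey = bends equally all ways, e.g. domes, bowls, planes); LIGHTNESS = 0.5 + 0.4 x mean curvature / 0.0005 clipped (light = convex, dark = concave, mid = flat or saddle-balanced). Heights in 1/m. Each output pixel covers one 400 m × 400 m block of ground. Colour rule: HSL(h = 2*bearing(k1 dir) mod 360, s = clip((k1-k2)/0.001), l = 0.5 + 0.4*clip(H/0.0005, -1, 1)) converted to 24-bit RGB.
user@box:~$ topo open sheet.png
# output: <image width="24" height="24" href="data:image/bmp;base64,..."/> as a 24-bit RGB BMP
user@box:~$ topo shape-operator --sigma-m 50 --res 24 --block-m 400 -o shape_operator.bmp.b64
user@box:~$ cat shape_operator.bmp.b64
<image width="24" height="24" href="data:image/bmp;base64,Qk32BgAAAAAAADYAAAAoAAAAGAAAABgAAAABABgAAAAAAMAGAAATCwAAEwsAAAAAAAAAAAAAc4GAkX5/3pCWf4B/f4CAf4CAf4CAf4CAf4CAf4CAf4CAf4CAgICAgICAgYCAgYCAgoCAgn+Ag39/g35/hH5+hH19hHx9g3t8Aj45f4CAxoSJtICDf4CAf4CAf4CAf4CAf4CAf4CAf4CAf4CAf4CAgICAgICBgYCBgYCBgn+Ag3+AhH6AhH6AhH2AhH1/hHx/Aj45Qn56goB/45Sah39/f4CAf4CAf4CAf4CAf4CAf4CBf4CBf4CBf4CBgICBgICBgX+Bgn+Bg3+Bg36BhH6BhX6BhX2ChXyCc4GAADMve4CAoH6A1ouQf4CAf4CAf4CAf4GAf4GAf4GBf4CBf4CBf4CBf3+BgH+BgX+Bgn+Cgn+Cg3+ChH6ChX6DhX2Dhn2EgIB/J3RuDFlTf4CA1IqPo36Af4CAf4GAf4GAf4GAf4GBf4CBf4CBf4CBf3+Bf3+BgH+BgX+Bgn+Cg36DhH6DhH6DhX2Ehn2FtoCEf4CAADMvXIJ/hn9/45Wag4F/f4GAf4GAf4GAf4GBf4GBf4CBf4CBf3+Bf3+Bf3+BgH+BgX+Cgn6Cg36DhH6EhX6EhX2F45SZiH9/Y4J/ADMvfoGAsYCCyYaKf4GAf4GAf4GAf4GAf4GBf4CBf4CBf3+Bf3+Bf3+Bf3+BgH6BgX6Cgn6Cg36DhH6EhH6EnX6A14yRf4B/EWFbH29of4F/3ZCVlH5+f4GAf4GAf4GAfoGAfoCAfoCAfn+Afn+Afn6Af36Bf36BgH6BgX6Cgn6Cg36Dg36Df4B/0omOpX6AfYF/ADMvb4KAjn9+4JKXf4F/f4GAfoGAfoCAfoCAfoCAfn+Afn+Afn6Afn6Af36Af36BgH6BgX6Cgn6Cgn6Df4B/hYB/5JWag4F/S4B8ADUxf4F/wYOGuYGEfoF/foCAfoCAfoCAfoCAfn+Afn+Afn6Afn6Afn6Af36AgH6AgH6BgX6Bgn6CgIB/gIB/rn+By4aKf4F/BEdCOHx2gIJ/4pSZiX9+foB/foB/foCAfoCAfn+Afn+Afn5/fn5/fn6Af36Af36AgH6AgH6BgX6BgIB/gIF/gIF/3I+Uln5+doF/ADMveYF/m35+2Y2RfoB/foB/foB/foB/fn9/fn9/fn5/fn5/fn5/fn5/f35/f36AgH6AgH6AgIB/gIF/gIF/jH9+4ZKXgIF/MHhyCFBKfoB+0IiMqH6AfoB/foB/fn9/fn9/fX9/fX5/fX5/fn1/fn1/fn5/f35/f35/gH5/gIB/gIF/gIF/gIF/v4KFvIGEf4F+ADMvU4F8hIB+5JSZg4B+fn9+fn9+fX9/fX5/fX5+fX5+fX1+fn1+fn1/f35/f35/f35/gIB/gIF/gIF/gIF/goJ/4pOYi39+aYJ+ADMvfYB+q36AzYaKfn9+fn9+fX5+fX5+fX5+fX1+fX1+fn1+fn1+fn5+f35+f35+gIF/gIF/gIF/gIF/gIF/mX5+2o2SgIF+GGdhF2dgf4B+2oyRl3x9fn5+fX5+fX5+fX5+fX1+fX1+fX1+fn1+fn1+fn5+f35+gIF/gIF/gIF/gIF/gIF/gIF/zoaKq36AfYB9ADMvaYF+in594ZGWf39+fX5+fX5+fX1+fX1+fX1+fX1+fn1+fn1+fn5+f35+gIF/gYF/gYF/gYF/gYF/gYF/hIB+5JSZhIB+U4B8ADMvfn9+u3+DvoCEfX59fX5+fX19fX19fX19fX19fX1+fn5+fn5+fn5+gYB/gYF/gYF/gYF/gYF/gYF/gYF+qH5/z4eLgIB+CE5JL3Zwf35+4ZCVinx9fX1+fX19fX19fX19fX19fX19fX59fn5+fn5+gYB/gYB/gYB/gYB/gYB/gYB/gYB/gYB+2YuQmn1+eIB+ADMvdX9+lHx924yRfn1+fX19fX19fX19fX1+fX5+fX5+fn5+fn5+gYB/gYB/gYB/gYB/gYB/gYB/gYB/gIB+iX594pGXgX9+OHp1BEQ/fn5+y4OJrHyAfX1+fX1+fX1+fX1+fX5+fX5+fn5+fn9+gYB/gYB/gYB/gYB/gYB/gYB/gYB/gX9+gH9+uX+DwYGFf35+ADMvSn56gX1+45KYg31+fX1+fX1+fX5+fX5+fX5+fn5+fn9+gIB/gYB/gYB/gYB/gYB/gYB/gX9/gX9+gH9+gX5+4JCVjX1+boB/ADMve35/pHyA0YaMfX1+fX1+fX5+fX5+fX5+fn9+fn9+gIB/gYB/gYB/gYB/gYB/gX9/gX9/gX9/gH9+gH5+lH1+3Y2TgH5/H2xnEV5Zf35/14mQnHx/fX1+fX5+fX5/fX9/fn9/fn9+"/>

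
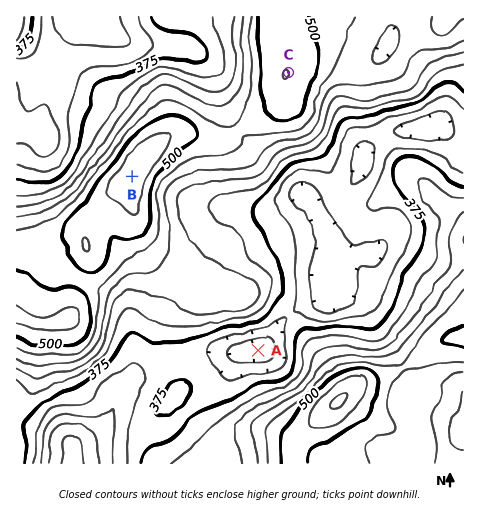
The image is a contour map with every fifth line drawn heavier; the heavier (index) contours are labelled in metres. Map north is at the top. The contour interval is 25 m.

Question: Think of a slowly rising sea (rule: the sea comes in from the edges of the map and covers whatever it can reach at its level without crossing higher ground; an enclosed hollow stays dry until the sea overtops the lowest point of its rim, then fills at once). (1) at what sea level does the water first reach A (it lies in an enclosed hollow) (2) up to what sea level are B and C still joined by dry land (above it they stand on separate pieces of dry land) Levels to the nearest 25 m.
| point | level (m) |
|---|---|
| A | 350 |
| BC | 475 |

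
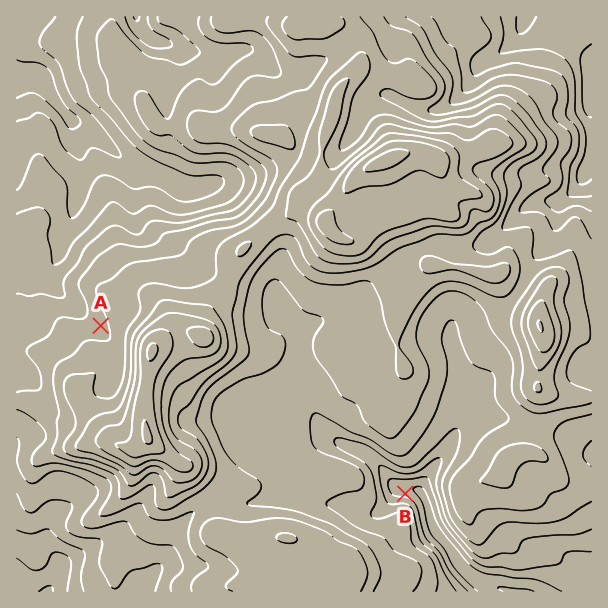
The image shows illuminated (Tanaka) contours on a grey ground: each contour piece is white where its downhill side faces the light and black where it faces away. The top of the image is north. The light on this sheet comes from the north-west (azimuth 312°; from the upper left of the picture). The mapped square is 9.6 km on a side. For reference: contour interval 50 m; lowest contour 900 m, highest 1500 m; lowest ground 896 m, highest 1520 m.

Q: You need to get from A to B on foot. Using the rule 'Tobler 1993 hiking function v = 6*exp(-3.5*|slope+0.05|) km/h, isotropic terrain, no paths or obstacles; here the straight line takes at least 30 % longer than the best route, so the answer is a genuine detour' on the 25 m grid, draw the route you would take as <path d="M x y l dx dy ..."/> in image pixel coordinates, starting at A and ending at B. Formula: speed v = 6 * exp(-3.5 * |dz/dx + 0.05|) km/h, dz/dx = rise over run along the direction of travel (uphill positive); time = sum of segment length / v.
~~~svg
<path d="M101 326l3 0 7-3 15 0 33-17 54 0 6 3 48 48 9 5 15 15 3 1 14 14 10 21 24 24 21 10 8 8 1 3 2 1 15 30 3 3 3 2 10 0"/>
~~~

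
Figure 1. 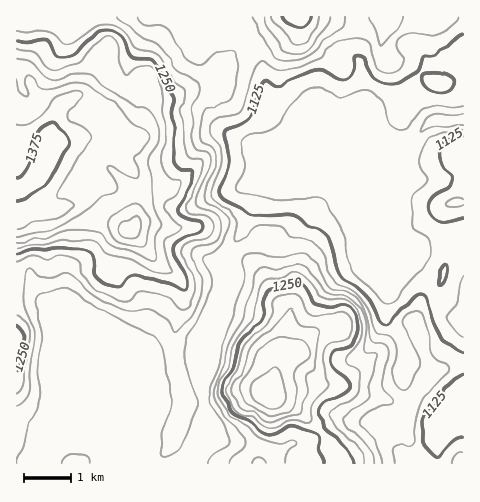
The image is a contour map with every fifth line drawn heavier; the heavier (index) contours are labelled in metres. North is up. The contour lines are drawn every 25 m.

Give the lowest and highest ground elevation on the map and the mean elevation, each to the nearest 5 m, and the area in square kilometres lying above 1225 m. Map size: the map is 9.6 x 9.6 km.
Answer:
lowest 1065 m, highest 1400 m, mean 1195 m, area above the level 28.8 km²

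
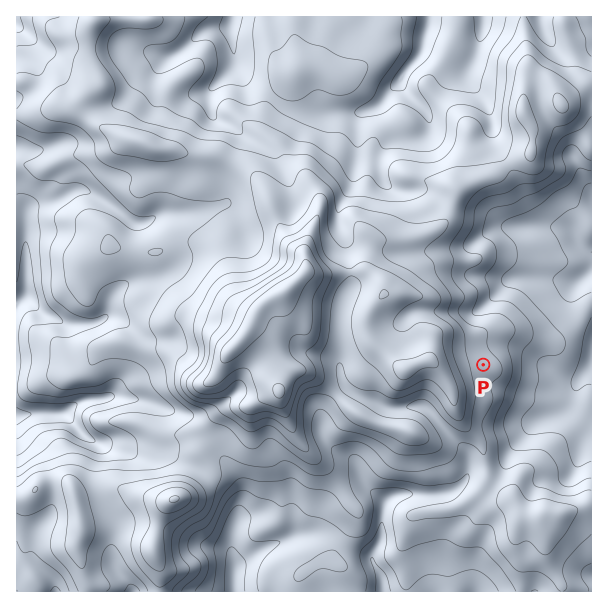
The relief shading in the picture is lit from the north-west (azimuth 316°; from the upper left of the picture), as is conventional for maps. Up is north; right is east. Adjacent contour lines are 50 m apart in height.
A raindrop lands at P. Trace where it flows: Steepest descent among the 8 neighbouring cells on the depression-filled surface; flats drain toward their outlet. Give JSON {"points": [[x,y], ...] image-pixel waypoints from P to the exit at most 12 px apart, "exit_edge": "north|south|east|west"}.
{"points": [[483, 365], [495, 353], [507, 348], [519, 348], [531, 357], [543, 365], [555, 377], [567, 380], [579, 378], [591, 366]], "exit_edge": "east"}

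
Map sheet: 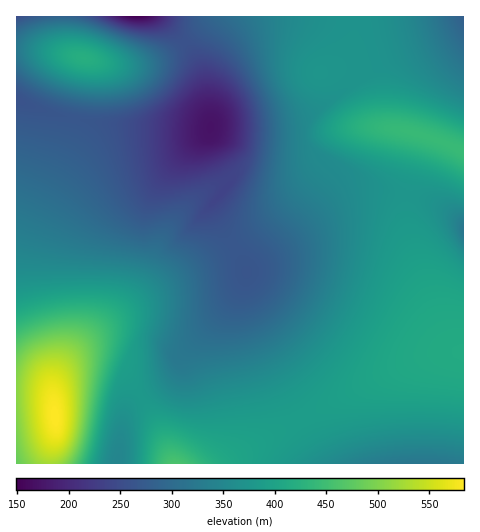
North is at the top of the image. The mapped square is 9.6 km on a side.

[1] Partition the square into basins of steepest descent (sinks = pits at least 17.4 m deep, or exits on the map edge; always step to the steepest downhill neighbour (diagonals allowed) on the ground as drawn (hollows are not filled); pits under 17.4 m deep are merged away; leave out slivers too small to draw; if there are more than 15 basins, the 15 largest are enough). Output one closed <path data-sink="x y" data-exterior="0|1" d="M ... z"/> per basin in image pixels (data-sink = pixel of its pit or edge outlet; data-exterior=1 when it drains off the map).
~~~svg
<path data-sink="137 17" data-exterior="1" d="M378 127l-15 0-15 6-6 7-12 22-14 17-40 38-42 29-86 48-53 38-32 33-9 16-1 8 10-14 13-9 19-2 25 7 10 10 23 35 10 21 10 27 50 0 63-37 107-57 35-14 17-4 15 0-9-8-7-12-24-65-12-39 0-36 15-56z"/><path data-sink="210 127" data-exterior="0" d="M354 16l-138 0-36 30-15 10-18 7-31 2-32-6-2 15-11 56-43 98-10 35 0 21 4 16 23 58 8 35 1-12 9-16 32-33 53-38 86-48 42-29 40-38 14-17 12-22 6-7 9-5 22-2-6-6-8-32-10-14-11-4-20 1 13-6 11-11 6-19z"/><path data-sink="423 463" data-exterior="1" d="M463 352l-18 0-17 4-35 14-107 57-62 36 239 1z"/><path data-sink="463 17" data-exterior="1" d="M463 16l-108 0-2 26-5 12-11 11-11 5 23 1 11 9 7 15 6 25 4 6 46 9 40 16z"/><path data-sink="117 463" data-exterior="1" d="M95 364l-14 1-12 5-15 15-1 17 3 31-6 22 0 8 122 1-7-22-12-26-26-40-12-8z"/><path data-sink="463 230" data-exterior="1" d="M426 136l-4 3-14 53 0 36 12 39 24 65 7 12 5 6 7 2 1-200z"/><path data-sink="17 463" data-exterior="1" d="M32 392l-16 0 0 71 33 1 7-31-2-28-5-9z"/><path data-sink="17 17" data-exterior="1" d="M61 16l-44 0-1 33 57 7-9-13z"/>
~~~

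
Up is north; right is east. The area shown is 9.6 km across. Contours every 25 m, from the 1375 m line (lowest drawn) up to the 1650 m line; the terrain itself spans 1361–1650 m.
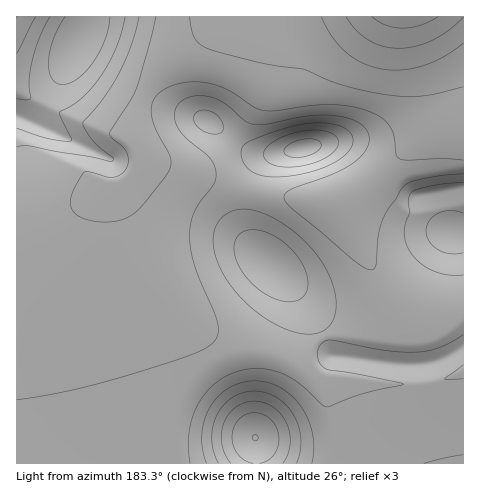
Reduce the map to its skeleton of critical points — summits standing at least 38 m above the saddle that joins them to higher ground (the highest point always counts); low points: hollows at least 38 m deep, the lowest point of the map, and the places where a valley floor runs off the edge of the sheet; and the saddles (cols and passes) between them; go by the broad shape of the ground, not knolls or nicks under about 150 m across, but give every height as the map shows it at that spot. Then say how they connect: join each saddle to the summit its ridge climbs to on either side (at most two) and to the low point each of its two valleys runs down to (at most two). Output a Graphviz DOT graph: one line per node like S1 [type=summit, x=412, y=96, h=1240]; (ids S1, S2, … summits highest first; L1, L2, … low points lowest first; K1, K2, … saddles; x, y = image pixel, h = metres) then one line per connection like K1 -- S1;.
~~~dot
graph terrain {
  S1 [type=summit, x=256, y=438, h=1650];
  S2 [type=summit, x=302, y=148, h=1586];
  S3 [type=summit, x=80, y=38, h=1573];
  S4 [type=summit, x=270, y=264, h=1573];
  S5 [type=summit, x=453, y=231, h=1565];
  L1 [type=low, x=405, y=17, h=1361];
  L2 [type=low, x=17, y=17, h=1474];
  K1 [type=saddle, x=46, y=106, h=1530];
  K2 [type=saddle, x=322, y=337, h=1523];
  K3 [type=saddle, x=249, y=190, h=1512];
  K4 [type=saddle, x=374, y=176, h=1479];
  K5 [type=saddle, x=144, y=98, h=1472];
  K1 -- S3;
  K1 -- L1;
  K1 -- L2;
  K2 -- S1;
  K2 -- S4;
  K2 -- L1;
  K3 -- S2;
  K3 -- S4;
  K3 -- L1;
  K4 -- S2;
  K4 -- S5;
  K4 -- L1;
  K5 -- S2;
  K5 -- S3;
  K5 -- L1;
}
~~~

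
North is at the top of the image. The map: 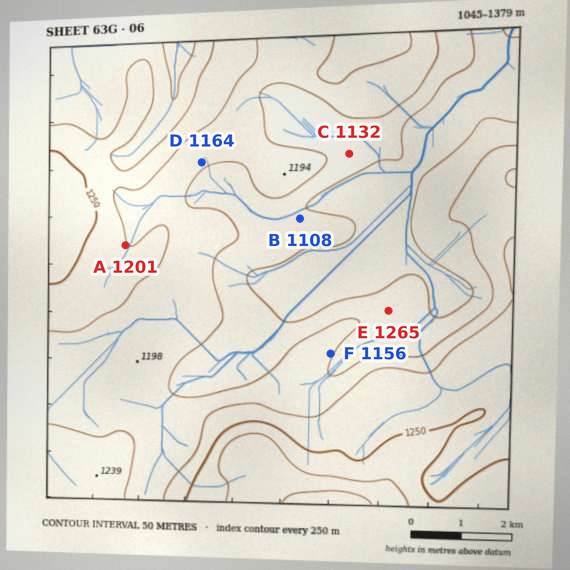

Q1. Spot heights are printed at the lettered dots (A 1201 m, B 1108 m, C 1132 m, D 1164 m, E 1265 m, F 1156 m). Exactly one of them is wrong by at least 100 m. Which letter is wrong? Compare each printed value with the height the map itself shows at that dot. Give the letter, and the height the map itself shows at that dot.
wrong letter E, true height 1140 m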